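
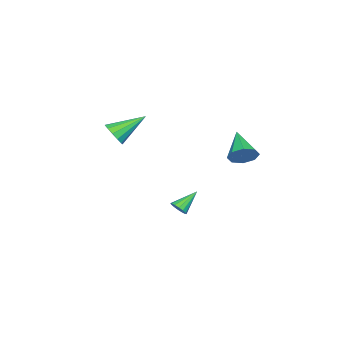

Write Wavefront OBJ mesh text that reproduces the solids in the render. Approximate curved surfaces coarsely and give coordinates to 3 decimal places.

v 2.429 -3.608 -0.096
v 2.931 -3.663 0.575
v 1.051 -2.372 1.036
v 3.074 -3.282 0.333
v 3.012 -3.004 -0.045
v 2.765 -2.918 -0.44
v 2.411 -3.051 -0.725
v 2.064 -3.36 -0.811
v 1.832 -3.748 -0.67
v 1.79 -4.092 -0.347
v 1.951 -4.281 0.056
v 2.264 -4.257 0.41
v 2.629 -4.026 0.604
v 3.7 1.213 -3.955
v 3.917 0.924 -3.526
v 2.56 1.707 -3.045
v 4.042 1.186 -3.512
v 4.075 1.454 -3.616
v 4.008 1.658 -3.811
v 3.858 1.742 -4.045
v 3.666 1.685 -4.254
v 3.483 1.501 -4.383
v 3.358 1.24 -4.398
v 3.325 0.971 -4.294
v 3.392 0.768 -4.099
v 3.542 0.683 -3.865
v 3.734 0.741 -3.656
v 1.781 4.07 -0.049
v 2.427 3.725 0.439
v 0.459 2.95 0.909
v 2.161 4.277 0.718
v 1.672 4.708 0.548
v 1.247 4.766 0.028
v 1.135 4.416 -0.536
v 1.401 3.864 -0.815
v 1.89 3.433 -0.645
v 2.315 3.375 -0.126
f 2 1 4
f 2 4 3
f 4 1 5
f 4 5 3
f 5 1 6
f 5 6 3
f 6 1 7
f 6 7 3
f 7 1 8
f 7 8 3
f 8 1 9
f 8 9 3
f 9 1 10
f 9 10 3
f 10 1 11
f 10 11 3
f 11 1 12
f 11 12 3
f 12 1 13
f 12 13 3
f 13 1 2
f 13 2 3
f 15 14 17
f 15 17 16
f 17 14 18
f 17 18 16
f 18 14 19
f 18 19 16
f 19 14 20
f 19 20 16
f 20 14 21
f 20 21 16
f 21 14 22
f 21 22 16
f 22 14 23
f 22 23 16
f 23 14 24
f 23 24 16
f 24 14 25
f 24 25 16
f 25 14 26
f 25 26 16
f 26 14 27
f 26 27 16
f 27 14 15
f 27 15 16
f 29 28 31
f 29 31 30
f 31 28 32
f 31 32 30
f 32 28 33
f 32 33 30
f 33 28 34
f 33 34 30
f 34 28 35
f 34 35 30
f 35 28 36
f 35 36 30
f 36 28 37
f 36 37 30
f 37 28 29
f 37 29 30



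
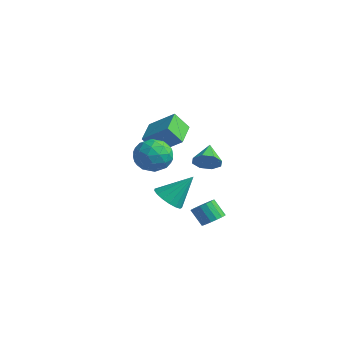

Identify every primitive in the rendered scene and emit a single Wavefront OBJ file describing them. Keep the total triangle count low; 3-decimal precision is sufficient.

v -2.664 0.157 1.481
v -1.423 0.852 2.466
v -2.234 0.79 0.492
v -0.993 1.485 1.477
v -1.647 -1.125 1.103
v -0.406 -0.43 2.088
v -1.217 -0.492 0.114
v 0.024 0.203 1.099
v 2.102 -3.637 2.877
v 2.982 -3.055 2.756
v 2.778 -4.865 1.884
v 3.658 -4.283 1.763
v 3.431 -4.713 2.707
v 3.013 -3.954 3.321
v 2.747 -3.966 1.319
v 2.329 -3.207 1.933
v 3.381 -3.259 1.793
v 3.803 -3.72 2.651
v 1.957 -4.2 1.989
v 2.379 -4.661 2.847
v 2.483 -3.238 2.904
v 3.277 -4.682 1.736
v 3.144 -4.935 2.291
v 3.661 -4.593 2.22
v 2.501 -3.766 3.236
v 3.018 -3.424 3.165
v 3.282 -4.399 3.136
v 2.742 -4.496 1.475
v 3.259 -4.154 1.404
v 2.099 -3.327 2.42
v 2.616 -2.985 2.349
v 2.478 -3.521 1.504
v 3.234 -3.016 2.267
v 3.632 -3.738 1.683
v 3.096 -3.552 1.422
v 2.851 -3.105 1.783
v 3.483 -3.287 2.771
v 3.88 -4.009 2.187
v 3.746 -4.261 2.742
v 3.501 -3.815 3.103
v 3.717 -3.407 2.205
v 1.88 -3.911 2.453
v 2.277 -4.633 1.869
v 2.259 -4.105 1.537
v 2.014 -3.659 1.898
v 2.128 -4.182 2.957
v 2.526 -4.904 2.373
v 2.909 -4.815 2.857
v 2.664 -4.368 3.218
v 2.043 -4.513 2.435
v -0.945 2.644 -1.394
v -0.569 3.293 -1.75
v -1.775 3.536 -0.646
v -1.076 3.096 -2.078
v -1.506 2.634 -2.005
v -1.608 2.179 -1.575
v -1.321 1.995 -1.038
v -0.814 2.192 -0.71
v -0.384 2.653 -0.783
v -0.282 3.109 -1.214
v 1.326 -1.801 -1.88
v 1.869 -1.348 -2.469
v 1.954 -0.679 -0.44
v 1.49 -1.123 -2.48
v 1.074 -1.053 -2.353
v 0.716 -1.155 -2.118
v 0.498 -1.404 -1.828
v 0.469 -1.745 -1.55
v 0.637 -2.098 -1.348
v 0.963 -2.383 -1.268
v 1.372 -2.535 -1.328
v 1.77 -2.519 -1.514
v 2.067 -2.338 -1.784
v 2.194 -2.034 -2.076
v 2.123 -1.677 -2.324
v 2.905 -0.129 -3.342
v 3.446 -0.373 -2.99
v 2.776 -0.556 -2.086
v 2.235 -0.311 -2.438
v 3.448 -0.05 -2.923
v 2.778 -0.233 -2.02
v 3.326 0.255 -2.952
v 2.655 0.073 -2.049
v 3.107 0.473 -3.071
v 2.437 0.29 -2.167
v 2.842 0.552 -3.251
v 2.172 0.37 -2.347
v 2.592 0.476 -3.452
v 1.921 0.293 -2.549
v 2.413 0.261 -3.628
v 1.743 0.078 -2.725
v 2.347 -0.043 -3.739
v 1.677 -0.226 -2.835
v 2.409 -0.367 -3.758
v 1.739 -0.55 -2.854
v 2.585 -0.636 -3.682
v 1.914 -0.819 -2.779
v 2.834 -0.789 -3.528
v 2.163 -0.972 -2.625
v 3.099 -0.791 -3.332
v 2.429 -0.973 -2.428
v 3.32 -0.641 -3.138
v 2.65 -0.823 -2.234
f 2 4 1
f 5 2 1
f 1 4 3
f 3 5 1
f 2 8 4
f 6 2 5
f 6 8 2
f 4 8 3
f 7 5 3
f 3 8 7
f 7 6 5
f 8 6 7
f 9 46 25
f 46 20 49
f 25 49 14
f 46 49 25
f 9 25 21
f 25 14 26
f 21 26 10
f 25 26 21
f 9 21 30
f 21 10 31
f 30 31 16
f 21 31 30
f 9 30 42
f 30 16 45
f 42 45 19
f 30 45 42
f 9 42 46
f 42 19 50
f 46 50 20
f 42 50 46
f 10 26 37
f 26 14 40
f 37 40 18
f 26 40 37
f 14 49 27
f 49 20 48
f 27 48 13
f 49 48 27
f 20 50 47
f 50 19 43
f 47 43 11
f 50 43 47
f 19 45 44
f 45 16 32
f 44 32 15
f 45 32 44
f 16 31 36
f 31 10 33
f 36 33 17
f 31 33 36
f 12 38 24
f 38 18 39
f 24 39 13
f 38 39 24
f 12 24 22
f 24 13 23
f 22 23 11
f 24 23 22
f 12 22 29
f 22 11 28
f 29 28 15
f 22 28 29
f 12 29 34
f 29 15 35
f 34 35 17
f 29 35 34
f 12 34 38
f 34 17 41
f 38 41 18
f 34 41 38
f 13 39 27
f 39 18 40
f 27 40 14
f 39 40 27
f 11 23 47
f 23 13 48
f 47 48 20
f 23 48 47
f 15 28 44
f 28 11 43
f 44 43 19
f 28 43 44
f 17 35 36
f 35 15 32
f 36 32 16
f 35 32 36
f 18 41 37
f 41 17 33
f 37 33 10
f 41 33 37
f 52 51 54
f 52 54 53
f 54 51 55
f 54 55 53
f 55 51 56
f 55 56 53
f 56 51 57
f 56 57 53
f 57 51 58
f 57 58 53
f 58 51 59
f 58 59 53
f 59 51 60
f 59 60 53
f 60 51 52
f 60 52 53
f 62 61 64
f 62 64 63
f 64 61 65
f 64 65 63
f 65 61 66
f 65 66 63
f 66 61 67
f 66 67 63
f 67 61 68
f 67 68 63
f 68 61 69
f 68 69 63
f 69 61 70
f 69 70 63
f 70 61 71
f 70 71 63
f 71 61 72
f 71 72 63
f 72 61 73
f 72 73 63
f 73 61 74
f 73 74 63
f 74 61 75
f 74 75 63
f 75 61 62
f 75 62 63
f 77 76 80
f 77 80 78
f 78 80 81
f 78 81 79
f 80 76 82
f 80 82 81
f 81 82 83
f 81 83 79
f 82 76 84
f 82 84 83
f 83 84 85
f 83 85 79
f 84 76 86
f 84 86 85
f 85 86 87
f 85 87 79
f 86 76 88
f 86 88 87
f 87 88 89
f 87 89 79
f 88 76 90
f 88 90 89
f 89 90 91
f 89 91 79
f 90 76 92
f 90 92 91
f 91 92 93
f 91 93 79
f 92 76 94
f 92 94 93
f 93 94 95
f 93 95 79
f 94 76 96
f 94 96 95
f 95 96 97
f 95 97 79
f 96 76 98
f 96 98 97
f 97 98 99
f 97 99 79
f 98 76 100
f 98 100 99
f 99 100 101
f 99 101 79
f 100 76 102
f 100 102 101
f 101 102 103
f 101 103 79
f 102 76 77
f 102 77 103
f 103 77 78
f 103 78 79



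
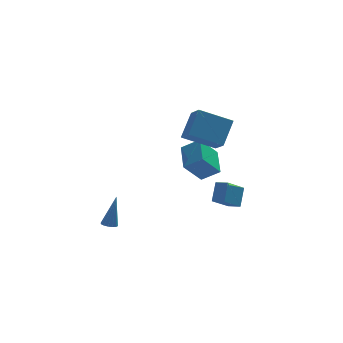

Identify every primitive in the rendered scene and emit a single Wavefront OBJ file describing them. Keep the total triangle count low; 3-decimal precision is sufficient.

v -3.982 -1.473 -5.039
v -3.624 -1.14 -5.185
v -3.478 -1.107 -2.961
v -3.844 -0.996 -5.157
v -4.101 -0.98 -5.097
v -4.326 -1.096 -5.022
v -4.458 -1.314 -4.952
v -4.464 -1.573 -4.905
v -4.34 -1.806 -4.894
v -4.12 -1.95 -4.922
v -3.863 -1.965 -4.982
v -3.638 -1.849 -5.056
v -3.505 -1.632 -5.127
v -3.5 -1.372 -5.174
v 1.406 -1.812 -1.657
v 0.267 -2.218 -0.31
v 1.614 -0.021 -0.942
v 0.475 -0.427 0.405
v 2.445 -2.233 -0.905
v 1.306 -2.639 0.442
v 2.653 -0.442 -0.19
v 1.514 -0.848 1.157
v 2.064 -1.724 -3.566
v 2.456 -0.929 -2.443
v 3.224 -0.926 -4.536
v 3.616 -0.131 -3.414
v 2.664 -2.329 -3.346
v 3.056 -1.534 -2.224
v 3.824 -1.531 -4.317
v 4.216 -0.736 -3.194
v 0.25 -3.751 3.088
v 1.06 -2.668 4.479
v 0.039 -2.633 2.342
v 0.849 -1.551 3.733
v 2.211 -4.009 2.147
v 3.021 -2.927 3.538
v 2 -2.892 1.401
v 2.81 -1.809 2.792
f 2 1 4
f 2 4 3
f 4 1 5
f 4 5 3
f 5 1 6
f 5 6 3
f 6 1 7
f 6 7 3
f 7 1 8
f 7 8 3
f 8 1 9
f 8 9 3
f 9 1 10
f 9 10 3
f 10 1 11
f 10 11 3
f 11 1 12
f 11 12 3
f 12 1 13
f 12 13 3
f 13 1 14
f 13 14 3
f 14 1 2
f 14 2 3
f 16 18 15
f 19 16 15
f 15 18 17
f 17 19 15
f 16 22 18
f 20 16 19
f 20 22 16
f 18 22 17
f 21 19 17
f 17 22 21
f 21 20 19
f 22 20 21
f 24 26 23
f 27 24 23
f 23 26 25
f 25 27 23
f 24 30 26
f 28 24 27
f 28 30 24
f 26 30 25
f 29 27 25
f 25 30 29
f 29 28 27
f 30 28 29
f 32 34 31
f 35 32 31
f 31 34 33
f 33 35 31
f 32 38 34
f 36 32 35
f 36 38 32
f 34 38 33
f 37 35 33
f 33 38 37
f 37 36 35
f 38 36 37



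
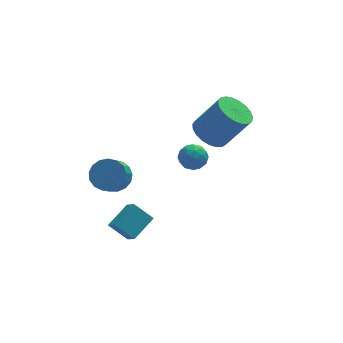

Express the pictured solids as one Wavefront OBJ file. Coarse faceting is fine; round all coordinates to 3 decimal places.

v 2.62 0.033 -0.445
v 3.442 -0.103 -1.017
v 4.622 -0.408 0.754
v 3.8 -0.273 1.325
v 3.449 0.312 -0.95
v 4.629 0.007 0.821
v 3.313 0.678 -0.796
v 4.493 0.373 0.975
v 3.057 0.933 -0.582
v 4.237 0.628 1.189
v 2.725 1.032 -0.344
v 3.906 0.727 1.427
v 2.376 0.958 -0.123
v 3.556 0.653 1.648
v 2.068 0.724 0.042
v 3.248 0.419 1.812
v 1.856 0.371 0.122
v 3.036 0.066 1.893
v 1.776 -0.041 0.104
v 2.956 -0.346 1.875
v 1.842 -0.44 -0.008
v 3.022 -0.745 1.763
v 2.042 -0.758 -0.197
v 3.223 -1.063 1.574
v 2.343 -0.938 -0.428
v 3.523 -1.244 1.343
v 2.691 -0.951 -0.662
v 3.871 -1.256 1.109
v 3.027 -0.794 -0.859
v 4.207 -1.099 0.912
v 3.293 -0.494 -0.984
v 4.473 -0.799 0.786
v -1.92 -3.921 -4.019
v -2.741 -3.373 -3.268
v -2.082 -3.093 -4.801
v -2.902 -2.545 -4.05
v -0.838 -3.135 -3.41
v -1.658 -2.587 -2.659
v -0.999 -2.307 -4.192
v -1.82 -1.759 -3.441
v -1.983 0.578 -3.277
v -1.441 0.974 -2.648
v -1.914 0.137 -1.714
v -2.457 -0.258 -2.343
v -1.814 1.207 -2.627
v -2.287 0.371 -1.694
v -2.225 1.297 -2.756
v -2.698 0.46 -1.822
v -2.582 1.222 -3.003
v -3.055 0.385 -2.07
v -2.801 0.999 -3.314
v -3.274 0.163 -2.38
v -2.833 0.68 -3.616
v -3.306 -0.156 -2.682
v -2.67 0.338 -3.84
v -3.143 -0.499 -2.906
v -2.35 0.051 -3.935
v -2.823 -0.786 -3.002
v -1.946 -0.116 -3.88
v -2.419 -0.952 -2.946
v -1.551 -0.123 -3.686
v -2.024 -0.96 -2.752
v -1.255 0.03 -3.399
v -1.728 -0.806 -2.465
v -1.125 0.309 -3.083
v -1.598 -0.527 -2.15
v -1.193 0.65 -2.812
v -1.666 -0.187 -1.879
v 1.14 -1.078 -0.622
v 1.728 -1.392 -1.002
v 1.032 -2.108 0.062
v 1.62 -2.422 -0.318
v 1.742 -1.833 0.159
v 1.808 -1.196 -0.264
v 0.952 -2.304 -0.676
v 1.018 -1.667 -1.099
v 1.612 -2.15 -1.035
v 2.1 -1.858 -0.52
v 0.66 -1.642 -0.42
v 1.148 -1.35 0.095
v 1.443 -1.144 -0.872
v 1.317 -2.356 -0.068
v 1.388 -2.009 0.212
v 1.734 -2.194 -0.011
v 1.491 -1.029 -0.439
v 1.836 -1.214 -0.662
v 1.844 -1.473 0.02
v 0.924 -2.286 -0.278
v 1.269 -2.471 -0.501
v 1.026 -1.306 -0.929
v 1.372 -1.491 -1.152
v 0.916 -2.027 -0.96
v 1.721 -1.774 -1.115
v 1.658 -2.38 -0.713
v 1.264 -2.311 -0.923
v 1.304 -1.936 -1.172
v 2.008 -1.603 -0.812
v 1.945 -2.209 -0.41
v 2.016 -1.862 -0.13
v 2.055 -1.488 -0.378
v 1.94 -2.048 -0.831
v 0.815 -1.291 -0.53
v 0.752 -1.897 -0.128
v 0.705 -2.012 -0.562
v 0.744 -1.638 -0.81
v 1.102 -1.12 -0.227
v 1.039 -1.726 0.175
v 1.456 -1.564 0.232
v 1.496 -1.189 -0.017
v 0.82 -1.452 -0.109
f 2 1 5
f 2 5 3
f 3 5 6
f 3 6 4
f 5 1 7
f 5 7 6
f 6 7 8
f 6 8 4
f 7 1 9
f 7 9 8
f 8 9 10
f 8 10 4
f 9 1 11
f 9 11 10
f 10 11 12
f 10 12 4
f 11 1 13
f 11 13 12
f 12 13 14
f 12 14 4
f 13 1 15
f 13 15 14
f 14 15 16
f 14 16 4
f 15 1 17
f 15 17 16
f 16 17 18
f 16 18 4
f 17 1 19
f 17 19 18
f 18 19 20
f 18 20 4
f 19 1 21
f 19 21 20
f 20 21 22
f 20 22 4
f 21 1 23
f 21 23 22
f 22 23 24
f 22 24 4
f 23 1 25
f 23 25 24
f 24 25 26
f 24 26 4
f 25 1 27
f 25 27 26
f 26 27 28
f 26 28 4
f 27 1 29
f 27 29 28
f 28 29 30
f 28 30 4
f 29 1 31
f 29 31 30
f 30 31 32
f 30 32 4
f 31 1 2
f 31 2 32
f 32 2 3
f 32 3 4
f 34 36 33
f 37 34 33
f 33 36 35
f 35 37 33
f 34 40 36
f 38 34 37
f 38 40 34
f 36 40 35
f 39 37 35
f 35 40 39
f 39 38 37
f 40 38 39
f 42 41 45
f 42 45 43
f 43 45 46
f 43 46 44
f 45 41 47
f 45 47 46
f 46 47 48
f 46 48 44
f 47 41 49
f 47 49 48
f 48 49 50
f 48 50 44
f 49 41 51
f 49 51 50
f 50 51 52
f 50 52 44
f 51 41 53
f 51 53 52
f 52 53 54
f 52 54 44
f 53 41 55
f 53 55 54
f 54 55 56
f 54 56 44
f 55 41 57
f 55 57 56
f 56 57 58
f 56 58 44
f 57 41 59
f 57 59 58
f 58 59 60
f 58 60 44
f 59 41 61
f 59 61 60
f 60 61 62
f 60 62 44
f 61 41 63
f 61 63 62
f 62 63 64
f 62 64 44
f 63 41 65
f 63 65 64
f 64 65 66
f 64 66 44
f 65 41 67
f 65 67 66
f 66 67 68
f 66 68 44
f 67 41 42
f 67 42 68
f 68 42 43
f 68 43 44
f 69 106 85
f 106 80 109
f 85 109 74
f 106 109 85
f 69 85 81
f 85 74 86
f 81 86 70
f 85 86 81
f 69 81 90
f 81 70 91
f 90 91 76
f 81 91 90
f 69 90 102
f 90 76 105
f 102 105 79
f 90 105 102
f 69 102 106
f 102 79 110
f 106 110 80
f 102 110 106
f 70 86 97
f 86 74 100
f 97 100 78
f 86 100 97
f 74 109 87
f 109 80 108
f 87 108 73
f 109 108 87
f 80 110 107
f 110 79 103
f 107 103 71
f 110 103 107
f 79 105 104
f 105 76 92
f 104 92 75
f 105 92 104
f 76 91 96
f 91 70 93
f 96 93 77
f 91 93 96
f 72 98 84
f 98 78 99
f 84 99 73
f 98 99 84
f 72 84 82
f 84 73 83
f 82 83 71
f 84 83 82
f 72 82 89
f 82 71 88
f 89 88 75
f 82 88 89
f 72 89 94
f 89 75 95
f 94 95 77
f 89 95 94
f 72 94 98
f 94 77 101
f 98 101 78
f 94 101 98
f 73 99 87
f 99 78 100
f 87 100 74
f 99 100 87
f 71 83 107
f 83 73 108
f 107 108 80
f 83 108 107
f 75 88 104
f 88 71 103
f 104 103 79
f 88 103 104
f 77 95 96
f 95 75 92
f 96 92 76
f 95 92 96
f 78 101 97
f 101 77 93
f 97 93 70
f 101 93 97



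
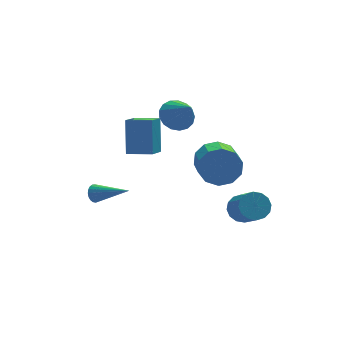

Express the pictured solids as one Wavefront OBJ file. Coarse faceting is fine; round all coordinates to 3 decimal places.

v 3.609 -2.61 -3.651
v 3.93 -3.058 -4.203
v 4.053 -4.378 -3.061
v 3.731 -3.93 -2.509
v 4.241 -2.873 -4.024
v 4.364 -4.193 -2.881
v 4.383 -2.619 -3.744
v 4.506 -3.939 -2.602
v 4.317 -2.361 -3.44
v 4.44 -3.681 -2.298
v 4.061 -2.171 -3.192
v 4.184 -3.491 -2.05
v 3.684 -2.098 -3.068
v 3.807 -3.418 -1.925
v 3.287 -2.162 -3.099
v 3.41 -3.482 -1.957
v 2.976 -2.347 -3.279
v 3.099 -3.667 -2.136
v 2.834 -2.601 -3.558
v 2.957 -3.921 -2.416
v 2.9 -2.859 -3.862
v 3.023 -4.179 -2.72
v 3.156 -3.049 -4.11
v 3.279 -4.369 -2.968
v 3.533 -3.122 -4.235
v 3.656 -4.442 -3.092
v -0.976 0.857 -1.375
v -0.745 1.788 0.3
v -0.301 1.868 -2.03
v -0.07 2.798 -0.355
v 0.13 0.242 -1.185
v 0.361 1.172 0.49
v 0.805 1.252 -1.84
v 1.036 2.183 -0.165
v -2.505 0.846 -3.85
v -2.244 0.829 -4.299
v -1.175 -0.386 -3.03
v -2.15 0.997 -4.199
v -2.118 1.138 -4.039
v -2.153 1.229 -3.846
v -2.249 1.254 -3.654
v -2.389 1.208 -3.495
v -2.549 1.1 -3.398
v -2.701 0.948 -3.379
v -2.82 0.778 -3.442
v -2.884 0.62 -3.575
v -2.883 0.501 -3.756
v -2.816 0.442 -3.953
v -2.695 0.453 -4.132
v -2.542 0.532 -4.263
v -2.382 0.665 -4.322
v 1.699 1.668 0.254
v 2.394 1.348 -0.239
v 2.061 0.552 1.486
v 2.572 1.667 -0.002
v 2.551 1.987 0.293
v 2.334 2.233 0.58
v 1.972 2.349 0.792
v 1.547 2.31 0.881
v 1.158 2.123 0.826
v 0.892 1.832 0.641
v 0.811 1.504 0.367
v 0.934 1.212 0.067
v 1.232 1.026 -0.19
v 1.637 0.986 -0.345
v 2.057 1.102 -0.363
v 3.715 1.907 -3.462
v 4.497 2.072 -2.722
v 4.188 0.379 -2.017
v 3.405 0.213 -2.758
v 3.915 2.287 -2.461
v 3.605 0.594 -1.756
v 3.256 2.357 -2.582
v 2.946 0.664 -1.877
v 2.772 2.255 -3.04
v 2.463 0.562 -2.335
v 2.649 2.02 -3.659
v 2.339 0.327 -2.954
v 2.932 1.741 -4.203
v 2.623 0.048 -3.498
v 3.515 1.526 -4.464
v 3.205 -0.167 -3.759
v 4.174 1.456 -4.343
v 3.864 -0.237 -3.638
v 4.657 1.558 -3.885
v 4.348 -0.135 -3.18
v 4.781 1.793 -3.266
v 4.471 0.1 -2.561
f 2 1 5
f 2 5 3
f 3 5 6
f 3 6 4
f 5 1 7
f 5 7 6
f 6 7 8
f 6 8 4
f 7 1 9
f 7 9 8
f 8 9 10
f 8 10 4
f 9 1 11
f 9 11 10
f 10 11 12
f 10 12 4
f 11 1 13
f 11 13 12
f 12 13 14
f 12 14 4
f 13 1 15
f 13 15 14
f 14 15 16
f 14 16 4
f 15 1 17
f 15 17 16
f 16 17 18
f 16 18 4
f 17 1 19
f 17 19 18
f 18 19 20
f 18 20 4
f 19 1 21
f 19 21 20
f 20 21 22
f 20 22 4
f 21 1 23
f 21 23 22
f 22 23 24
f 22 24 4
f 23 1 25
f 23 25 24
f 24 25 26
f 24 26 4
f 25 1 2
f 25 2 26
f 26 2 3
f 26 3 4
f 28 30 27
f 31 28 27
f 27 30 29
f 29 31 27
f 28 34 30
f 32 28 31
f 32 34 28
f 30 34 29
f 33 31 29
f 29 34 33
f 33 32 31
f 34 32 33
f 36 35 38
f 36 38 37
f 38 35 39
f 38 39 37
f 39 35 40
f 39 40 37
f 40 35 41
f 40 41 37
f 41 35 42
f 41 42 37
f 42 35 43
f 42 43 37
f 43 35 44
f 43 44 37
f 44 35 45
f 44 45 37
f 45 35 46
f 45 46 37
f 46 35 47
f 46 47 37
f 47 35 48
f 47 48 37
f 48 35 49
f 48 49 37
f 49 35 50
f 49 50 37
f 50 35 51
f 50 51 37
f 51 35 36
f 51 36 37
f 53 52 55
f 53 55 54
f 55 52 56
f 55 56 54
f 56 52 57
f 56 57 54
f 57 52 58
f 57 58 54
f 58 52 59
f 58 59 54
f 59 52 60
f 59 60 54
f 60 52 61
f 60 61 54
f 61 52 62
f 61 62 54
f 62 52 63
f 62 63 54
f 63 52 64
f 63 64 54
f 64 52 65
f 64 65 54
f 65 52 66
f 65 66 54
f 66 52 53
f 66 53 54
f 68 67 71
f 68 71 69
f 69 71 72
f 69 72 70
f 71 67 73
f 71 73 72
f 72 73 74
f 72 74 70
f 73 67 75
f 73 75 74
f 74 75 76
f 74 76 70
f 75 67 77
f 75 77 76
f 76 77 78
f 76 78 70
f 77 67 79
f 77 79 78
f 78 79 80
f 78 80 70
f 79 67 81
f 79 81 80
f 80 81 82
f 80 82 70
f 81 67 83
f 81 83 82
f 82 83 84
f 82 84 70
f 83 67 85
f 83 85 84
f 84 85 86
f 84 86 70
f 85 67 87
f 85 87 86
f 86 87 88
f 86 88 70
f 87 67 68
f 87 68 88
f 88 68 69
f 88 69 70



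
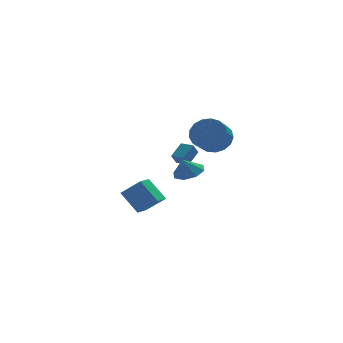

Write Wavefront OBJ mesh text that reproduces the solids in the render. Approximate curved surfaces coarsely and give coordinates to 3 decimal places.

v -1.802 -0.294 -0.295
v -1.285 0.441 -0.019
v -2.198 -0.386 0.695
v -1.934 0.636 -0.26
v -2.505 0.287 -0.522
v -2.665 -0.403 -0.651
v -2.319 -1.029 -0.571
v -1.67 -1.224 -0.329
v -1.098 -0.874 -0.067
v -0.939 -0.184 0.061
v -0.778 3.011 -1.177
v -1.161 2.758 -0.51
v -1.296 3.696 -1.214
v -1.679 3.443 -0.547
v -0.001 3.637 -0.493
v -0.384 3.384 0.174
v -0.519 4.322 -0.53
v -0.902 4.069 0.137
v -0.991 -2.303 2.941
v -0.655 -1.812 3.818
v -1.292 -2.585 4.496
v -1.629 -3.077 3.619
v -1.082 -1.566 3.697
v -1.719 -2.339 4.375
v -1.488 -1.489 3.403
v -2.126 -2.262 4.081
v -1.781 -1.599 3.003
v -2.418 -2.372 3.681
v -1.892 -1.87 2.589
v -2.53 -2.643 3.267
v -1.797 -2.24 2.255
v -2.435 -3.014 2.934
v -1.518 -2.625 2.079
v -2.155 -3.399 2.757
v -1.118 -2.936 2.1
v -1.755 -3.71 2.778
v -0.689 -3.103 2.314
v -1.326 -3.876 2.992
v -0.329 -3.086 2.671
v -0.966 -3.859 3.349
v -0.121 -2.89 3.09
v -0.758 -3.663 3.768
v -0.112 -2.559 3.475
v -0.75 -3.332 4.153
v -0.305 -2.17 3.738
v -0.942 -2.943 4.416
v -3.919 2.64 -4.434
v -4.65 3.606 -3.184
v -3.113 3.694 -4.776
v -3.844 4.659 -3.527
v -2.876 2.161 -3.453
v -3.607 3.126 -2.204
v -2.07 3.214 -3.796
v -2.801 4.18 -2.546
f 2 1 4
f 2 4 3
f 4 1 5
f 4 5 3
f 5 1 6
f 5 6 3
f 6 1 7
f 6 7 3
f 7 1 8
f 7 8 3
f 8 1 9
f 8 9 3
f 9 1 10
f 9 10 3
f 10 1 2
f 10 2 3
f 12 14 11
f 15 12 11
f 11 14 13
f 13 15 11
f 12 18 14
f 16 12 15
f 16 18 12
f 14 18 13
f 17 15 13
f 13 18 17
f 17 16 15
f 18 16 17
f 20 19 23
f 20 23 21
f 21 23 24
f 21 24 22
f 23 19 25
f 23 25 24
f 24 25 26
f 24 26 22
f 25 19 27
f 25 27 26
f 26 27 28
f 26 28 22
f 27 19 29
f 27 29 28
f 28 29 30
f 28 30 22
f 29 19 31
f 29 31 30
f 30 31 32
f 30 32 22
f 31 19 33
f 31 33 32
f 32 33 34
f 32 34 22
f 33 19 35
f 33 35 34
f 34 35 36
f 34 36 22
f 35 19 37
f 35 37 36
f 36 37 38
f 36 38 22
f 37 19 39
f 37 39 38
f 38 39 40
f 38 40 22
f 39 19 41
f 39 41 40
f 40 41 42
f 40 42 22
f 41 19 43
f 41 43 42
f 42 43 44
f 42 44 22
f 43 19 45
f 43 45 44
f 44 45 46
f 44 46 22
f 45 19 20
f 45 20 46
f 46 20 21
f 46 21 22
f 48 50 47
f 51 48 47
f 47 50 49
f 49 51 47
f 48 54 50
f 52 48 51
f 52 54 48
f 50 54 49
f 53 51 49
f 49 54 53
f 53 52 51
f 54 52 53



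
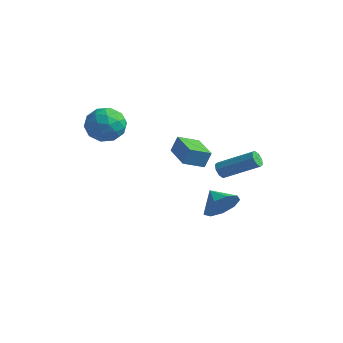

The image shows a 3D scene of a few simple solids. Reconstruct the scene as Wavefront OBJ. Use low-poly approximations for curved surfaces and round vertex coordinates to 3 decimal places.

v 0.887 -3.202 1.752
v 1.06 -2.91 2.586
v 1.463 -2.328 1.327
v 1.637 -2.037 2.161
v 2.303 -4.123 1.779
v 2.477 -3.832 2.613
v 2.88 -3.25 1.354
v 3.053 -2.958 2.188
v 0.838 0.872 -3.93
v 1.407 1.362 -3.225
v -0.178 1.248 -3.37
v 1.269 1.793 -3.765
v 0.929 1.793 -4.382
v 0.547 1.362 -4.788
v 0.301 0.702 -4.792
v 0.307 0.122 -4.393
v 0.561 -0.108 -3.777
v 0.945 0.122 -3.233
v 1.279 0.702 -3.015
v -2.665 -2.377 1.737
v -2.09 -3.295 1.741
v -3.93 -3.165 2.659
v -3.355 -4.083 2.663
v -3.012 -3.226 3.23
v -2.23 -2.739 2.66
v -3.79 -3.721 1.74
v -3.008 -3.234 1.17
v -2.785 -4.125 1.743
v -2.304 -3.82 2.664
v -3.716 -2.64 1.736
v -3.235 -2.335 2.657
v -2.267 -2.767 1.658
v -3.753 -3.693 2.742
v -3.552 -3.19 3.075
v -3.214 -3.729 3.078
v -2.349 -2.44 2.198
v -2.011 -2.98 2.201
v -2.553 -2.939 3.076
v -4.009 -3.48 2.199
v -3.671 -4.02 2.202
v -2.806 -2.731 1.322
v -2.468 -3.27 1.325
v -3.467 -3.521 1.324
v -2.337 -3.794 1.662
v -3.081 -4.258 2.204
v -3.336 -4.045 1.661
v -2.877 -3.758 1.326
v -2.055 -3.615 2.203
v -2.798 -4.078 2.745
v -2.596 -3.574 3.078
v -2.137 -3.288 2.743
v -2.463 -4.103 2.204
v -3.222 -2.382 1.655
v -3.965 -2.845 2.197
v -3.883 -3.172 1.657
v -3.424 -2.886 1.322
v -2.939 -2.202 2.196
v -3.683 -2.666 2.738
v -3.143 -2.702 3.074
v -2.684 -2.415 2.739
v -3.557 -2.357 2.196
v 0.678 0.941 -1.505
v 0.866 1.114 -1.935
v 2.509 1.893 -0.905
v 2.322 1.719 -0.475
v 0.637 1.368 -1.762
v 2.28 2.146 -0.732
v 0.433 1.371 -1.438
v 2.076 2.15 -0.408
v 0.372 1.122 -1.154
v 2.016 1.901 -0.124
v 0.491 0.767 -1.075
v 2.134 1.546 -0.045
v 0.72 0.514 -1.248
v 2.363 1.292 -0.218
v 0.924 0.51 -1.572
v 2.567 1.289 -0.542
v 0.984 0.759 -1.856
v 2.628 1.538 -0.826
f 2 4 1
f 5 2 1
f 1 4 3
f 3 5 1
f 2 8 4
f 6 2 5
f 6 8 2
f 4 8 3
f 7 5 3
f 3 8 7
f 7 6 5
f 8 6 7
f 10 9 12
f 10 12 11
f 12 9 13
f 12 13 11
f 13 9 14
f 13 14 11
f 14 9 15
f 14 15 11
f 15 9 16
f 15 16 11
f 16 9 17
f 16 17 11
f 17 9 18
f 17 18 11
f 18 9 19
f 18 19 11
f 19 9 10
f 19 10 11
f 20 57 36
f 57 31 60
f 36 60 25
f 57 60 36
f 20 36 32
f 36 25 37
f 32 37 21
f 36 37 32
f 20 32 41
f 32 21 42
f 41 42 27
f 32 42 41
f 20 41 53
f 41 27 56
f 53 56 30
f 41 56 53
f 20 53 57
f 53 30 61
f 57 61 31
f 53 61 57
f 21 37 48
f 37 25 51
f 48 51 29
f 37 51 48
f 25 60 38
f 60 31 59
f 38 59 24
f 60 59 38
f 31 61 58
f 61 30 54
f 58 54 22
f 61 54 58
f 30 56 55
f 56 27 43
f 55 43 26
f 56 43 55
f 27 42 47
f 42 21 44
f 47 44 28
f 42 44 47
f 23 49 35
f 49 29 50
f 35 50 24
f 49 50 35
f 23 35 33
f 35 24 34
f 33 34 22
f 35 34 33
f 23 33 40
f 33 22 39
f 40 39 26
f 33 39 40
f 23 40 45
f 40 26 46
f 45 46 28
f 40 46 45
f 23 45 49
f 45 28 52
f 49 52 29
f 45 52 49
f 24 50 38
f 50 29 51
f 38 51 25
f 50 51 38
f 22 34 58
f 34 24 59
f 58 59 31
f 34 59 58
f 26 39 55
f 39 22 54
f 55 54 30
f 39 54 55
f 28 46 47
f 46 26 43
f 47 43 27
f 46 43 47
f 29 52 48
f 52 28 44
f 48 44 21
f 52 44 48
f 63 62 66
f 63 66 64
f 64 66 67
f 64 67 65
f 66 62 68
f 66 68 67
f 67 68 69
f 67 69 65
f 68 62 70
f 68 70 69
f 69 70 71
f 69 71 65
f 70 62 72
f 70 72 71
f 71 72 73
f 71 73 65
f 72 62 74
f 72 74 73
f 73 74 75
f 73 75 65
f 74 62 76
f 74 76 75
f 75 76 77
f 75 77 65
f 76 62 78
f 76 78 77
f 77 78 79
f 77 79 65
f 78 62 63
f 78 63 79
f 79 63 64
f 79 64 65



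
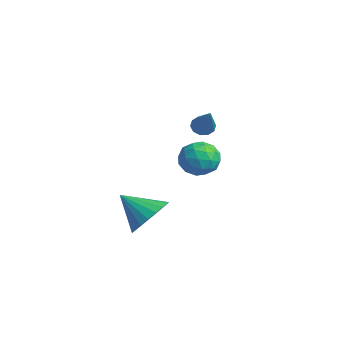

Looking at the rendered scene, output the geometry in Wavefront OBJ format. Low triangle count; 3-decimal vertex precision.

v 1.707 -2.378 -3.944
v 2.308 -2.113 -3.151
v 0.793 -3.262 -2.956
v 2.013 -1.803 -3.147
v 1.665 -1.592 -3.28
v 1.324 -1.517 -3.529
v 1.049 -1.591 -3.849
v 0.888 -1.802 -4.186
v 0.869 -2.112 -4.481
v 0.995 -2.468 -4.683
v 1.243 -2.808 -4.757
v 1.572 -3.075 -4.691
v 1.924 -3.22 -4.496
v 2.239 -3.221 -4.205
v 2.462 -3.075 -3.869
v 2.554 -2.809 -3.546
v 2.499 -2.469 -3.292
v -3.718 2.203 -1.931
v -3.356 2.269 -2.326
v -2.122 1.817 -0.529
v -3.409 2.566 -2.184
v -3.58 2.725 -1.945
v -3.804 2.685 -1.701
v -3.995 2.46 -1.545
v -4.081 2.138 -1.536
v -4.028 1.841 -1.678
v -3.857 1.682 -1.917
v -3.633 1.722 -2.161
v -3.442 1.947 -2.317
v -3.246 2.214 -3.221
v -2.583 2.214 -3.896
v -2.677 0.906 -2.664
v -2.014 0.906 -3.339
v -1.988 1.554 -2.65
v -2.339 2.362 -2.994
v -2.921 0.758 -3.566
v -3.272 1.566 -3.91
v -2.382 1.315 -4.11
v -1.805 1.807 -3.543
v -3.455 1.313 -3.017
v -2.878 1.805 -2.45
v -2.964 2.329 -3.607
v -2.296 0.791 -2.953
v -2.28 1.172 -2.547
v -1.89 1.172 -2.944
v -2.821 2.416 -3.077
v -2.431 2.416 -3.474
v -2.081 2.028 -2.741
v -2.829 0.704 -3.086
v -2.439 0.704 -3.483
v -3.37 1.948 -3.616
v -2.98 1.948 -4.013
v -3.179 1.092 -3.819
v -2.457 1.8 -4.13
v -2.122 1.032 -3.803
v -2.655 0.944 -3.936
v -2.862 1.419 -4.138
v -2.118 2.09 -3.797
v -1.783 1.321 -3.47
v -1.768 1.701 -3.064
v -1.974 2.176 -3.267
v -2 1.561 -3.922
v -3.477 1.799 -3.09
v -3.142 1.03 -2.763
v -3.286 0.944 -3.293
v -3.492 1.419 -3.496
v -3.138 2.088 -2.757
v -2.803 1.32 -2.43
v -2.398 1.701 -2.422
v -2.605 2.176 -2.624
v -3.26 1.559 -2.638
f 2 1 4
f 2 4 3
f 4 1 5
f 4 5 3
f 5 1 6
f 5 6 3
f 6 1 7
f 6 7 3
f 7 1 8
f 7 8 3
f 8 1 9
f 8 9 3
f 9 1 10
f 9 10 3
f 10 1 11
f 10 11 3
f 11 1 12
f 11 12 3
f 12 1 13
f 12 13 3
f 13 1 14
f 13 14 3
f 14 1 15
f 14 15 3
f 15 1 16
f 15 16 3
f 16 1 17
f 16 17 3
f 17 1 2
f 17 2 3
f 19 18 21
f 19 21 20
f 21 18 22
f 21 22 20
f 22 18 23
f 22 23 20
f 23 18 24
f 23 24 20
f 24 18 25
f 24 25 20
f 25 18 26
f 25 26 20
f 26 18 27
f 26 27 20
f 27 18 28
f 27 28 20
f 28 18 29
f 28 29 20
f 29 18 19
f 29 19 20
f 30 67 46
f 67 41 70
f 46 70 35
f 67 70 46
f 30 46 42
f 46 35 47
f 42 47 31
f 46 47 42
f 30 42 51
f 42 31 52
f 51 52 37
f 42 52 51
f 30 51 63
f 51 37 66
f 63 66 40
f 51 66 63
f 30 63 67
f 63 40 71
f 67 71 41
f 63 71 67
f 31 47 58
f 47 35 61
f 58 61 39
f 47 61 58
f 35 70 48
f 70 41 69
f 48 69 34
f 70 69 48
f 41 71 68
f 71 40 64
f 68 64 32
f 71 64 68
f 40 66 65
f 66 37 53
f 65 53 36
f 66 53 65
f 37 52 57
f 52 31 54
f 57 54 38
f 52 54 57
f 33 59 45
f 59 39 60
f 45 60 34
f 59 60 45
f 33 45 43
f 45 34 44
f 43 44 32
f 45 44 43
f 33 43 50
f 43 32 49
f 50 49 36
f 43 49 50
f 33 50 55
f 50 36 56
f 55 56 38
f 50 56 55
f 33 55 59
f 55 38 62
f 59 62 39
f 55 62 59
f 34 60 48
f 60 39 61
f 48 61 35
f 60 61 48
f 32 44 68
f 44 34 69
f 68 69 41
f 44 69 68
f 36 49 65
f 49 32 64
f 65 64 40
f 49 64 65
f 38 56 57
f 56 36 53
f 57 53 37
f 56 53 57
f 39 62 58
f 62 38 54
f 58 54 31
f 62 54 58



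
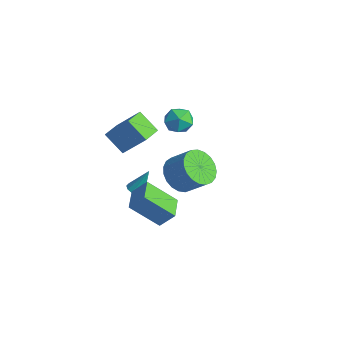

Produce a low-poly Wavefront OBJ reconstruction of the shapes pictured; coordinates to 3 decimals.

v -3.824 2.673 0.857
v -2.988 2.73 1.273
v -3.272 1.65 -0.113
v -2.436 1.707 0.303
v -3.157 1.318 0.754
v -3.498 1.95 1.354
v -2.762 2.43 -0.194
v -3.103 3.062 0.406
v -2.331 2.58 0.623
v -2.575 1.892 1.209
v -3.685 2.488 -0.049
v -3.929 1.8 0.537
v -2.566 -0.839 -3.471
v -2.272 -0.455 -3.711
v -2.274 -0.161 -2.029
v -2.588 -0.35 -3.697
v -2.896 -0.431 -3.597
v -3.077 -0.668 -3.448
v -3.063 -0.971 -3.308
v -2.859 -1.224 -3.231
v -2.543 -1.329 -3.245
v -2.235 -1.248 -3.345
v -2.054 -1.01 -3.494
v -2.068 -0.708 -3.633
v -0.475 -0.418 -3.811
v -1.391 -1.721 -2.381
v 0.017 0.224 -2.911
v -0.9 -1.078 -1.481
v 0.68 -1.262 -3.839
v -0.237 -2.564 -2.409
v 1.171 -0.619 -2.939
v 0.255 -1.922 -1.509
v 2.899 -1.391 2.105
v 3.725 -1.964 1.684
v 4.667 -1.362 2.713
v 3.841 -0.789 3.135
v 3.743 -1.58 1.443
v 4.686 -0.978 2.472
v 3.616 -1.164 1.316
v 4.558 -0.562 2.346
v 3.364 -0.787 1.326
v 4.307 -0.185 2.356
v 3.032 -0.515 1.471
v 3.974 0.087 2.5
v 2.677 -0.394 1.725
v 3.619 0.208 2.755
v 2.36 -0.445 2.045
v 3.303 0.157 3.075
v 2.137 -0.66 2.376
v 3.079 -0.058 3.405
v 2.045 -1.002 2.659
v 2.987 -0.4 3.689
v 2.101 -1.41 2.847
v 3.043 -0.808 3.877
v 2.294 -1.816 2.907
v 3.237 -1.214 3.936
v 2.593 -2.148 2.828
v 3.535 -1.545 3.857
v 2.944 -2.349 2.624
v 3.886 -1.747 3.653
v 3.288 -2.384 2.33
v 4.23 -1.782 3.36
v 3.564 -2.248 1.998
v 4.506 -1.646 3.027
v -0.377 -2.781 2.006
v -1.377 -3.237 2.967
v -1.039 -1.713 1.824
v -2.039 -2.169 2.784
v 0.579 -1.951 3.396
v -0.421 -2.407 4.356
v -0.083 -0.883 3.213
v -1.083 -1.339 4.174
f 1 12 6
f 1 6 2
f 1 2 8
f 1 8 11
f 1 11 12
f 2 6 10
f 6 12 5
f 12 11 3
f 11 8 7
f 8 2 9
f 4 10 5
f 4 5 3
f 4 3 7
f 4 7 9
f 4 9 10
f 5 10 6
f 3 5 12
f 7 3 11
f 9 7 8
f 10 9 2
f 14 13 16
f 14 16 15
f 16 13 17
f 16 17 15
f 17 13 18
f 17 18 15
f 18 13 19
f 18 19 15
f 19 13 20
f 19 20 15
f 20 13 21
f 20 21 15
f 21 13 22
f 21 22 15
f 22 13 23
f 22 23 15
f 23 13 24
f 23 24 15
f 24 13 14
f 24 14 15
f 26 28 25
f 29 26 25
f 25 28 27
f 27 29 25
f 26 32 28
f 30 26 29
f 30 32 26
f 28 32 27
f 31 29 27
f 27 32 31
f 31 30 29
f 32 30 31
f 34 33 37
f 34 37 35
f 35 37 38
f 35 38 36
f 37 33 39
f 37 39 38
f 38 39 40
f 38 40 36
f 39 33 41
f 39 41 40
f 40 41 42
f 40 42 36
f 41 33 43
f 41 43 42
f 42 43 44
f 42 44 36
f 43 33 45
f 43 45 44
f 44 45 46
f 44 46 36
f 45 33 47
f 45 47 46
f 46 47 48
f 46 48 36
f 47 33 49
f 47 49 48
f 48 49 50
f 48 50 36
f 49 33 51
f 49 51 50
f 50 51 52
f 50 52 36
f 51 33 53
f 51 53 52
f 52 53 54
f 52 54 36
f 53 33 55
f 53 55 54
f 54 55 56
f 54 56 36
f 55 33 57
f 55 57 56
f 56 57 58
f 56 58 36
f 57 33 59
f 57 59 58
f 58 59 60
f 58 60 36
f 59 33 61
f 59 61 60
f 60 61 62
f 60 62 36
f 61 33 63
f 61 63 62
f 62 63 64
f 62 64 36
f 63 33 34
f 63 34 64
f 64 34 35
f 64 35 36
f 66 68 65
f 69 66 65
f 65 68 67
f 67 69 65
f 66 72 68
f 70 66 69
f 70 72 66
f 68 72 67
f 71 69 67
f 67 72 71
f 71 70 69
f 72 70 71



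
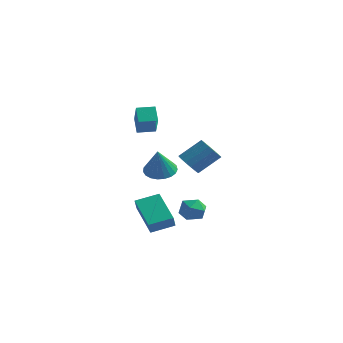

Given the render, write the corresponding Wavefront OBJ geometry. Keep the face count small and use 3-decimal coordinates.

v 2.079 0.219 -3.236
v 2.485 0.722 -2.731
v 3.215 -0.402 -3.529
v 3.621 0.101 -3.024
v 3.1 -0.454 -2.719
v 2.398 -0.07 -2.537
v 3.302 0.39 -3.723
v 2.6 0.774 -3.541
v 3.24 0.828 -3.032
v 3.115 0.307 -2.411
v 2.585 0.013 -3.849
v 2.46 -0.508 -3.228
v 2.349 -1.938 0.24
v 3.147 -2.14 -0.007
v 2.651 -2.582 1.74
v 3.192 -1.811 0.125
v 3.09 -1.504 0.277
v 2.861 -1.271 0.423
v 2.543 -1.155 0.538
v 2.191 -1.173 0.6
v 1.867 -1.324 0.601
v 1.626 -1.581 0.539
v 1.51 -1.899 0.425
v 1.539 -2.225 0.28
v 1.708 -2.5 0.127
v 1.988 -2.679 -0.006
v 2.331 -2.729 -0.096
v 2.676 -2.643 -0.129
v 2.965 -2.434 -0.097
v 2.193 -2.575 -3.947
v 2.376 -2.997 -3.233
v 0.629 -1.594 -2.967
v 0.813 -2.017 -2.252
v 3.027 -1.603 -3.588
v 3.211 -2.026 -2.873
v 1.464 -0.623 -2.607
v 1.647 -1.045 -1.893
v 1.794 -2.971 3.676
v 1.272 -2.466 4.377
v 1.095 -2.177 2.584
v 0.573 -1.672 3.286
v 2.487 -2.308 3.714
v 1.965 -1.803 4.416
v 1.788 -1.514 2.623
v 1.266 -1.009 3.324
v 3.451 -1.078 0.559
v 3.953 -1.613 0.66
v 4.71 -0.716 1.642
v 4.209 -0.182 1.541
v 4.083 -1.425 0.389
v 4.84 -0.529 1.371
v 4.068 -1.158 0.157
v 4.825 -0.262 1.139
v 3.911 -0.873 0.017
v 4.668 0.024 0.999
v 3.65 -0.634 0.001
v 4.407 0.262 0.983
v 3.343 -0.498 0.113
v 4.1 0.399 1.095
v 3.061 -0.494 0.327
v 3.818 0.402 1.309
v 2.868 -0.624 0.595
v 3.625 0.272 1.576
v 2.809 -0.858 0.854
v 3.566 0.038 1.836
v 2.897 -1.143 1.045
v 3.655 -0.247 2.027
v 3.113 -1.413 1.126
v 3.87 -0.516 2.108
v 3.405 -1.606 1.076
v 4.163 -0.709 2.058
v 3.709 -1.678 0.908
v 4.466 -0.781 1.89
f 1 12 6
f 1 6 2
f 1 2 8
f 1 8 11
f 1 11 12
f 2 6 10
f 6 12 5
f 12 11 3
f 11 8 7
f 8 2 9
f 4 10 5
f 4 5 3
f 4 3 7
f 4 7 9
f 4 9 10
f 5 10 6
f 3 5 12
f 7 3 11
f 9 7 8
f 10 9 2
f 14 13 16
f 14 16 15
f 16 13 17
f 16 17 15
f 17 13 18
f 17 18 15
f 18 13 19
f 18 19 15
f 19 13 20
f 19 20 15
f 20 13 21
f 20 21 15
f 21 13 22
f 21 22 15
f 22 13 23
f 22 23 15
f 23 13 24
f 23 24 15
f 24 13 25
f 24 25 15
f 25 13 26
f 25 26 15
f 26 13 27
f 26 27 15
f 27 13 28
f 27 28 15
f 28 13 29
f 28 29 15
f 29 13 14
f 29 14 15
f 31 33 30
f 34 31 30
f 30 33 32
f 32 34 30
f 31 37 33
f 35 31 34
f 35 37 31
f 33 37 32
f 36 34 32
f 32 37 36
f 36 35 34
f 37 35 36
f 39 41 38
f 42 39 38
f 38 41 40
f 40 42 38
f 39 45 41
f 43 39 42
f 43 45 39
f 41 45 40
f 44 42 40
f 40 45 44
f 44 43 42
f 45 43 44
f 47 46 50
f 47 50 48
f 48 50 51
f 48 51 49
f 50 46 52
f 50 52 51
f 51 52 53
f 51 53 49
f 52 46 54
f 52 54 53
f 53 54 55
f 53 55 49
f 54 46 56
f 54 56 55
f 55 56 57
f 55 57 49
f 56 46 58
f 56 58 57
f 57 58 59
f 57 59 49
f 58 46 60
f 58 60 59
f 59 60 61
f 59 61 49
f 60 46 62
f 60 62 61
f 61 62 63
f 61 63 49
f 62 46 64
f 62 64 63
f 63 64 65
f 63 65 49
f 64 46 66
f 64 66 65
f 65 66 67
f 65 67 49
f 66 46 68
f 66 68 67
f 67 68 69
f 67 69 49
f 68 46 70
f 68 70 69
f 69 70 71
f 69 71 49
f 70 46 72
f 70 72 71
f 71 72 73
f 71 73 49
f 72 46 47
f 72 47 73
f 73 47 48
f 73 48 49



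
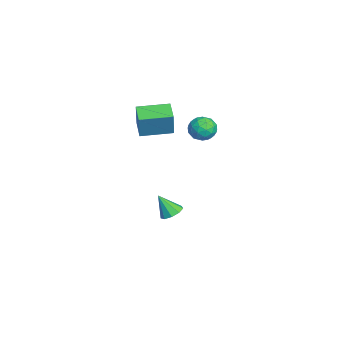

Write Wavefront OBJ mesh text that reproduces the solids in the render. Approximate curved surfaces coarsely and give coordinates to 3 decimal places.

v -1.389 -2.397 2.469
v -0.895 -2.44 4.137
v -1.592 -0.37 2.58
v -1.099 -0.413 4.248
v -0.101 -2.247 2.092
v 0.392 -2.29 3.76
v -0.305 -0.22 2.203
v 0.189 -0.263 3.871
v 2.32 1.63 3.156
v 2.785 0.98 3.601
v 1.335 1.68 4.259
v 1.8 1.03 4.704
v 2.159 1.866 4.608
v 2.768 1.835 3.926
v 1.352 0.825 3.934
v 1.961 0.794 3.252
v 2.187 0.483 4.082
v 2.686 1.126 4.498
v 1.434 1.534 3.362
v 1.933 2.177 3.778
v 2.639 1.301 3.281
v 1.481 1.359 4.579
v 1.692 1.85 4.522
v 1.966 1.469 4.784
v 2.629 1.803 3.473
v 2.903 1.421 3.734
v 2.535 1.942 4.327
v 1.217 1.239 4.126
v 1.491 0.857 4.387
v 2.154 1.191 3.076
v 2.428 0.81 3.338
v 1.585 0.718 3.533
v 2.561 0.627 3.826
v 1.982 0.656 4.474
v 1.718 0.535 4.021
v 2.076 0.517 3.62
v 2.855 1.005 4.071
v 2.275 1.034 4.719
v 2.486 1.525 4.663
v 2.844 1.507 4.262
v 2.503 0.712 4.353
v 1.845 1.626 3.141
v 1.265 1.655 3.789
v 1.276 1.153 3.598
v 1.634 1.135 3.197
v 2.138 2.004 3.386
v 1.559 2.033 4.034
v 2.044 2.143 4.24
v 2.402 2.125 3.839
v 1.617 1.948 3.507
v -0.139 -0.354 -4.647
v 0.489 -0.809 -4.798
v -0.401 -1.166 -3.293
v 0.639 -0.378 -4.51
v 0.426 0.065 -4.286
v -0.052 0.312 -4.23
v -0.57 0.247 -4.37
v -0.886 -0.099 -4.639
v -0.853 -0.564 -4.911
v -0.485 -0.931 -5.06
v 0.045 -1.028 -5.016
f 2 4 1
f 5 2 1
f 1 4 3
f 3 5 1
f 2 8 4
f 6 2 5
f 6 8 2
f 4 8 3
f 7 5 3
f 3 8 7
f 7 6 5
f 8 6 7
f 9 46 25
f 46 20 49
f 25 49 14
f 46 49 25
f 9 25 21
f 25 14 26
f 21 26 10
f 25 26 21
f 9 21 30
f 21 10 31
f 30 31 16
f 21 31 30
f 9 30 42
f 30 16 45
f 42 45 19
f 30 45 42
f 9 42 46
f 42 19 50
f 46 50 20
f 42 50 46
f 10 26 37
f 26 14 40
f 37 40 18
f 26 40 37
f 14 49 27
f 49 20 48
f 27 48 13
f 49 48 27
f 20 50 47
f 50 19 43
f 47 43 11
f 50 43 47
f 19 45 44
f 45 16 32
f 44 32 15
f 45 32 44
f 16 31 36
f 31 10 33
f 36 33 17
f 31 33 36
f 12 38 24
f 38 18 39
f 24 39 13
f 38 39 24
f 12 24 22
f 24 13 23
f 22 23 11
f 24 23 22
f 12 22 29
f 22 11 28
f 29 28 15
f 22 28 29
f 12 29 34
f 29 15 35
f 34 35 17
f 29 35 34
f 12 34 38
f 34 17 41
f 38 41 18
f 34 41 38
f 13 39 27
f 39 18 40
f 27 40 14
f 39 40 27
f 11 23 47
f 23 13 48
f 47 48 20
f 23 48 47
f 15 28 44
f 28 11 43
f 44 43 19
f 28 43 44
f 17 35 36
f 35 15 32
f 36 32 16
f 35 32 36
f 18 41 37
f 41 17 33
f 37 33 10
f 41 33 37
f 52 51 54
f 52 54 53
f 54 51 55
f 54 55 53
f 55 51 56
f 55 56 53
f 56 51 57
f 56 57 53
f 57 51 58
f 57 58 53
f 58 51 59
f 58 59 53
f 59 51 60
f 59 60 53
f 60 51 61
f 60 61 53
f 61 51 52
f 61 52 53



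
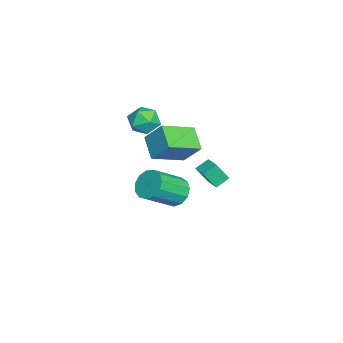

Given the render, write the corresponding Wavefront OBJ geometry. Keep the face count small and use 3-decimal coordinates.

v -0.731 4.16 -1.815
v -0.613 3.532 -0.788
v 0.127 4.652 -1.613
v 0.245 4.024 -0.585
v -0.285 3.556 -2.235
v -0.167 2.928 -1.207
v 0.573 4.048 -2.032
v 0.691 3.42 -1.005
v 1.053 2.119 1.749
v 1.427 3.003 2.901
v 2.186 2.581 1.028
v 2.559 3.465 2.18
v 2.141 0.655 2.52
v 2.514 1.539 3.672
v 3.273 1.117 1.799
v 3.647 2.001 2.951
v -1.276 1.832 -3.893
v -0.572 1.807 -4.515
v 0.501 0.504 -3.249
v -0.204 0.528 -2.627
v -0.468 2.21 -4.188
v 0.604 0.907 -2.922
v -0.621 2.494 -3.767
v 0.452 1.19 -2.501
v -0.981 2.567 -3.386
v 0.091 1.263 -2.12
v -1.436 2.406 -3.166
v -0.364 1.103 -1.9
v -1.84 2.064 -3.177
v -0.767 0.76 -1.911
v -2.064 1.647 -3.415
v -0.992 0.344 -2.149
v -2.039 1.29 -3.805
v -0.967 -0.014 -2.539
v -1.771 1.104 -4.223
v -0.699 -0.199 -2.957
v -1.346 1.149 -4.536
v -0.274 -0.154 -3.27
v -0.899 1.412 -4.645
v 0.173 0.108 -3.379
v -1.183 0.807 1.968
v -0.59 0.877 2.688
v -0.29 -0.237 1.332
v 0.303 -0.167 2.052
v -0.542 -0.548 2.178
v -1.094 0.097 2.571
v 0.214 0.543 1.449
v -0.338 1.188 1.842
v 0.274 0.713 2.367
v -0.193 0.039 2.818
v -0.687 0.601 1.202
v -1.154 -0.073 1.653
f 2 4 1
f 5 2 1
f 1 4 3
f 3 5 1
f 2 8 4
f 6 2 5
f 6 8 2
f 4 8 3
f 7 5 3
f 3 8 7
f 7 6 5
f 8 6 7
f 10 12 9
f 13 10 9
f 9 12 11
f 11 13 9
f 10 16 12
f 14 10 13
f 14 16 10
f 12 16 11
f 15 13 11
f 11 16 15
f 15 14 13
f 16 14 15
f 18 17 21
f 18 21 19
f 19 21 22
f 19 22 20
f 21 17 23
f 21 23 22
f 22 23 24
f 22 24 20
f 23 17 25
f 23 25 24
f 24 25 26
f 24 26 20
f 25 17 27
f 25 27 26
f 26 27 28
f 26 28 20
f 27 17 29
f 27 29 28
f 28 29 30
f 28 30 20
f 29 17 31
f 29 31 30
f 30 31 32
f 30 32 20
f 31 17 33
f 31 33 32
f 32 33 34
f 32 34 20
f 33 17 35
f 33 35 34
f 34 35 36
f 34 36 20
f 35 17 37
f 35 37 36
f 36 37 38
f 36 38 20
f 37 17 39
f 37 39 38
f 38 39 40
f 38 40 20
f 39 17 18
f 39 18 40
f 40 18 19
f 40 19 20
f 41 52 46
f 41 46 42
f 41 42 48
f 41 48 51
f 41 51 52
f 42 46 50
f 46 52 45
f 52 51 43
f 51 48 47
f 48 42 49
f 44 50 45
f 44 45 43
f 44 43 47
f 44 47 49
f 44 49 50
f 45 50 46
f 43 45 52
f 47 43 51
f 49 47 48
f 50 49 42



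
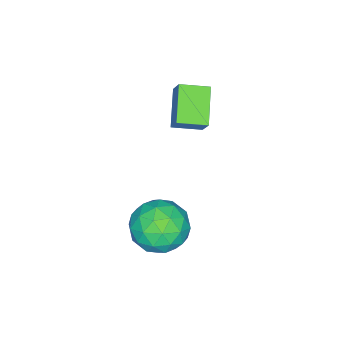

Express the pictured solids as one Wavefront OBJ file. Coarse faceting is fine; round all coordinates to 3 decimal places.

v -2.614 2.741 2.781
v -3.924 2.032 3.719
v -2.232 3.243 3.694
v -3.541 2.534 4.632
v -1.899 1.746 3.028
v -3.208 1.037 3.966
v -1.516 2.248 3.941
v -2.826 1.539 4.879
v 0.913 4.106 1.144
v 1.991 4.181 0.513
v 0.549 2.299 0.307
v 1.627 2.374 -0.324
v 1.638 2.229 0.919
v 1.863 3.346 1.436
v 0.677 3.134 -0.616
v 0.902 4.251 -0.099
v 1.846 3.58 -0.575
v 2.439 3.021 0.375
v 0.101 3.459 0.445
v 0.694 2.9 1.395
v 1.484 4.302 0.902
v 1.056 2.178 -0.082
v 1.062 2.093 0.649
v 1.696 2.137 0.278
v 1.409 3.812 1.445
v 2.042 3.855 1.074
v 1.834 2.708 1.313
v 0.498 2.625 -0.254
v 1.131 2.668 -0.625
v 0.844 4.343 0.542
v 1.478 4.387 0.171
v 0.706 3.772 -0.493
v 2.032 3.993 -0.108
v 1.818 2.931 -0.6
v 1.26 3.377 -0.772
v 1.392 4.034 -0.468
v 2.381 3.664 0.45
v 2.167 2.602 -0.042
v 2.173 2.517 0.688
v 2.306 3.173 0.992
v 2.295 3.311 -0.19
v 0.373 3.878 0.862
v 0.159 2.816 0.37
v 0.234 3.307 -0.172
v 0.367 3.963 0.132
v 0.722 3.549 1.42
v 0.508 2.487 0.928
v 1.148 2.446 1.288
v 1.28 3.103 1.592
v 0.245 3.169 1.01
f 2 4 1
f 5 2 1
f 1 4 3
f 3 5 1
f 2 8 4
f 6 2 5
f 6 8 2
f 4 8 3
f 7 5 3
f 3 8 7
f 7 6 5
f 8 6 7
f 9 46 25
f 46 20 49
f 25 49 14
f 46 49 25
f 9 25 21
f 25 14 26
f 21 26 10
f 25 26 21
f 9 21 30
f 21 10 31
f 30 31 16
f 21 31 30
f 9 30 42
f 30 16 45
f 42 45 19
f 30 45 42
f 9 42 46
f 42 19 50
f 46 50 20
f 42 50 46
f 10 26 37
f 26 14 40
f 37 40 18
f 26 40 37
f 14 49 27
f 49 20 48
f 27 48 13
f 49 48 27
f 20 50 47
f 50 19 43
f 47 43 11
f 50 43 47
f 19 45 44
f 45 16 32
f 44 32 15
f 45 32 44
f 16 31 36
f 31 10 33
f 36 33 17
f 31 33 36
f 12 38 24
f 38 18 39
f 24 39 13
f 38 39 24
f 12 24 22
f 24 13 23
f 22 23 11
f 24 23 22
f 12 22 29
f 22 11 28
f 29 28 15
f 22 28 29
f 12 29 34
f 29 15 35
f 34 35 17
f 29 35 34
f 12 34 38
f 34 17 41
f 38 41 18
f 34 41 38
f 13 39 27
f 39 18 40
f 27 40 14
f 39 40 27
f 11 23 47
f 23 13 48
f 47 48 20
f 23 48 47
f 15 28 44
f 28 11 43
f 44 43 19
f 28 43 44
f 17 35 36
f 35 15 32
f 36 32 16
f 35 32 36
f 18 41 37
f 41 17 33
f 37 33 10
f 41 33 37



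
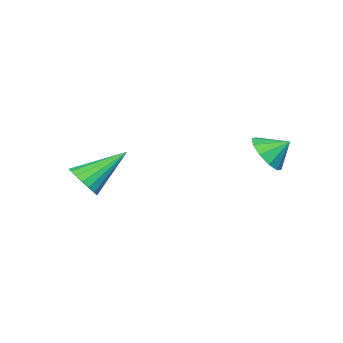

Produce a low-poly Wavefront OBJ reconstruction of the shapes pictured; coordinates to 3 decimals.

v 3.06 -3.726 -0.081
v 3.556 -3.475 0.536
v 1.32 -3.294 1.141
v 3.499 -3.165 0.345
v 3.355 -2.965 0.069
v 3.153 -2.916 -0.236
v 2.932 -3.028 -0.511
v 2.737 -3.278 -0.7
v 2.606 -3.617 -0.767
v 2.565 -3.977 -0.698
v 2.622 -4.288 -0.506
v 2.766 -4.488 -0.231
v 2.968 -4.536 0.075
v 3.188 -4.425 0.349
v 3.383 -4.175 0.539
v 3.514 -3.836 0.605
v -1.949 0.925 1.764
v -1.23 1.356 2.142
v -2.611 1.455 2.416
v -1.412 1.669 1.704
v -1.798 1.697 1.288
v -2.243 1.431 1.054
v -2.575 0.971 1.091
v -2.668 0.493 1.385
v -2.487 0.181 1.824
v -2.1 0.152 2.24
v -1.656 0.418 2.474
v -1.323 0.878 2.436
f 2 1 4
f 2 4 3
f 4 1 5
f 4 5 3
f 5 1 6
f 5 6 3
f 6 1 7
f 6 7 3
f 7 1 8
f 7 8 3
f 8 1 9
f 8 9 3
f 9 1 10
f 9 10 3
f 10 1 11
f 10 11 3
f 11 1 12
f 11 12 3
f 12 1 13
f 12 13 3
f 13 1 14
f 13 14 3
f 14 1 15
f 14 15 3
f 15 1 16
f 15 16 3
f 16 1 2
f 16 2 3
f 18 17 20
f 18 20 19
f 20 17 21
f 20 21 19
f 21 17 22
f 21 22 19
f 22 17 23
f 22 23 19
f 23 17 24
f 23 24 19
f 24 17 25
f 24 25 19
f 25 17 26
f 25 26 19
f 26 17 27
f 26 27 19
f 27 17 28
f 27 28 19
f 28 17 18
f 28 18 19



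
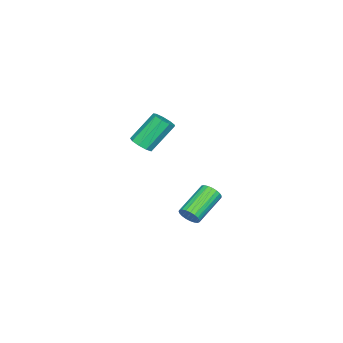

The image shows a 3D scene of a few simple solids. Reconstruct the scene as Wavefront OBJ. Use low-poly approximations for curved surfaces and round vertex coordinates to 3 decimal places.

v -2.195 2.669 -2.855
v -1.929 3.089 -2.502
v -3.659 3.451 -1.631
v -3.925 3.031 -1.985
v -2.001 3.227 -2.702
v -3.731 3.589 -1.832
v -2.107 3.268 -2.929
v -3.837 3.63 -2.059
v -2.228 3.206 -3.143
v -3.958 3.568 -2.273
v -2.343 3.051 -3.308
v -4.073 3.412 -2.437
v -2.432 2.829 -3.394
v -4.162 3.191 -2.523
v -2.481 2.581 -3.387
v -4.211 2.942 -2.516
v -2.48 2.347 -3.288
v -4.21 2.709 -2.417
v -2.43 2.169 -3.114
v -4.16 2.531 -2.244
v -2.339 2.078 -2.895
v -4.069 2.44 -2.025
v -2.223 2.089 -2.67
v -3.953 2.45 -1.8
v -2.103 2.2 -2.477
v -3.833 2.562 -1.606
v -1.998 2.392 -2.349
v -3.728 2.754 -1.478
v -1.928 2.632 -2.308
v -3.657 2.994 -1.438
v -1.903 2.879 -2.362
v -3.633 3.241 -1.492
v -0.21 1.115 2.799
v 0.216 0.863 3.205
v -0.684 1.632 4.627
v -1.11 1.885 4.221
v 0.349 1.259 3.075
v -0.551 2.029 4.497
v 0.221 1.588 2.816
v -0.679 2.357 4.238
v -0.109 1.696 2.549
v -1.009 2.465 3.971
v -0.486 1.532 2.399
v -1.386 2.301 3.821
v -0.734 1.173 2.436
v -1.634 1.942 3.858
v -0.737 0.787 2.643
v -1.637 1.557 4.065
v -0.493 0.555 2.923
v -1.393 1.324 4.345
v -0.117 0.585 3.145
v -1.017 1.354 4.567
f 2 1 5
f 2 5 3
f 3 5 6
f 3 6 4
f 5 1 7
f 5 7 6
f 6 7 8
f 6 8 4
f 7 1 9
f 7 9 8
f 8 9 10
f 8 10 4
f 9 1 11
f 9 11 10
f 10 11 12
f 10 12 4
f 11 1 13
f 11 13 12
f 12 13 14
f 12 14 4
f 13 1 15
f 13 15 14
f 14 15 16
f 14 16 4
f 15 1 17
f 15 17 16
f 16 17 18
f 16 18 4
f 17 1 19
f 17 19 18
f 18 19 20
f 18 20 4
f 19 1 21
f 19 21 20
f 20 21 22
f 20 22 4
f 21 1 23
f 21 23 22
f 22 23 24
f 22 24 4
f 23 1 25
f 23 25 24
f 24 25 26
f 24 26 4
f 25 1 27
f 25 27 26
f 26 27 28
f 26 28 4
f 27 1 29
f 27 29 28
f 28 29 30
f 28 30 4
f 29 1 31
f 29 31 30
f 30 31 32
f 30 32 4
f 31 1 2
f 31 2 32
f 32 2 3
f 32 3 4
f 34 33 37
f 34 37 35
f 35 37 38
f 35 38 36
f 37 33 39
f 37 39 38
f 38 39 40
f 38 40 36
f 39 33 41
f 39 41 40
f 40 41 42
f 40 42 36
f 41 33 43
f 41 43 42
f 42 43 44
f 42 44 36
f 43 33 45
f 43 45 44
f 44 45 46
f 44 46 36
f 45 33 47
f 45 47 46
f 46 47 48
f 46 48 36
f 47 33 49
f 47 49 48
f 48 49 50
f 48 50 36
f 49 33 51
f 49 51 50
f 50 51 52
f 50 52 36
f 51 33 34
f 51 34 52
f 52 34 35
f 52 35 36



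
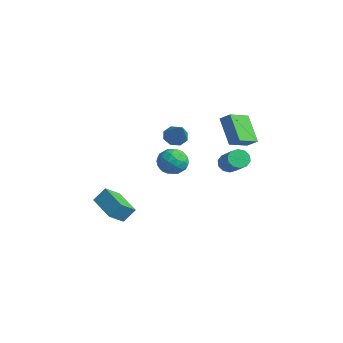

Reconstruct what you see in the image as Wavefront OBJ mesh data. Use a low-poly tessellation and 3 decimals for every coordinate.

v 2.562 2.025 0.433
v 2.952 1.875 -0.166
v 4.589 1.605 0.969
v 4.198 1.755 1.567
v 2.974 2.319 -0.093
v 4.611 2.05 1.042
v 2.839 2.651 0.181
v 4.476 2.382 1.316
v 2.598 2.744 0.551
v 4.235 2.475 1.686
v 2.343 2.562 0.876
v 3.98 2.293 2.011
v 2.171 2.175 1.031
v 3.808 1.905 2.166
v 2.149 1.73 0.958
v 3.786 1.461 2.093
v 2.284 1.398 0.684
v 3.921 1.129 1.819
v 2.525 1.305 0.314
v 4.162 1.036 1.449
v 2.78 1.487 -0.011
v 4.417 1.218 1.124
v -3.122 -4.397 -3.723
v -2.902 -3.656 -2.791
v -3.344 -3.298 -4.544
v -3.124 -2.557 -3.613
v -1.016 -4.363 -4.247
v -0.796 -3.622 -3.316
v -1.238 -3.264 -5.069
v -1.018 -2.523 -4.137
v 1.188 -0.315 0.734
v 2.196 -0.61 0.778
v 0.704 -1.93 0.962
v 1.712 -2.225 1.006
v 1.299 -1.649 1.783
v 1.598 -0.651 1.641
v 1.302 -1.889 0.099
v 1.601 -0.891 -0.043
v 2.267 -1.583 0.385
v 2.265 -1.435 1.426
v 0.635 -1.105 0.314
v 0.633 -0.957 1.355
v 1.734 -0.321 0.736
v 1.166 -2.219 1.004
v 0.923 -1.881 1.461
v 1.515 -2.054 1.487
v 1.382 -0.345 1.243
v 1.975 -0.518 1.269
v 1.448 -1.129 1.86
v 0.925 -2.022 0.471
v 1.518 -2.195 0.497
v 1.385 -0.486 0.253
v 1.977 -0.659 0.279
v 1.452 -1.411 -0.12
v 2.368 -1.066 0.531
v 2.084 -2.015 0.665
v 1.843 -1.818 0.132
v 2.019 -1.231 0.048
v 2.367 -0.979 1.143
v 2.083 -1.928 1.277
v 1.84 -1.59 1.733
v 2.015 -1.003 1.65
v 2.409 -1.551 0.912
v 0.817 -0.612 0.463
v 0.533 -1.561 0.597
v 0.885 -1.537 0.09
v 1.06 -0.95 0.007
v 0.816 -0.525 1.075
v 0.532 -1.474 1.209
v 0.881 -1.309 1.692
v 1.057 -0.722 1.608
v 0.491 -0.989 0.828
v 4.552 0.831 3.105
v 3.119 1.011 4.658
v 4.061 2.387 2.472
v 2.629 2.567 4.024
v 5.131 1.213 3.596
v 3.699 1.393 5.148
v 4.641 2.769 2.962
v 3.208 2.949 4.515
v -0.09 -0.218 2.195
v 0.46 -0.192 1.601
v 1.45 -0.582 3.605
v 0.359 0.364 1.855
v -0.005 0.579 2.308
v -0.419 0.328 2.695
v -0.64 -0.244 2.788
v -0.539 -0.8 2.534
v -0.175 -1.016 2.081
v 0.239 -0.764 1.695
f 2 1 5
f 2 5 3
f 3 5 6
f 3 6 4
f 5 1 7
f 5 7 6
f 6 7 8
f 6 8 4
f 7 1 9
f 7 9 8
f 8 9 10
f 8 10 4
f 9 1 11
f 9 11 10
f 10 11 12
f 10 12 4
f 11 1 13
f 11 13 12
f 12 13 14
f 12 14 4
f 13 1 15
f 13 15 14
f 14 15 16
f 14 16 4
f 15 1 17
f 15 17 16
f 16 17 18
f 16 18 4
f 17 1 19
f 17 19 18
f 18 19 20
f 18 20 4
f 19 1 21
f 19 21 20
f 20 21 22
f 20 22 4
f 21 1 2
f 21 2 22
f 22 2 3
f 22 3 4
f 24 26 23
f 27 24 23
f 23 26 25
f 25 27 23
f 24 30 26
f 28 24 27
f 28 30 24
f 26 30 25
f 29 27 25
f 25 30 29
f 29 28 27
f 30 28 29
f 31 68 47
f 68 42 71
f 47 71 36
f 68 71 47
f 31 47 43
f 47 36 48
f 43 48 32
f 47 48 43
f 31 43 52
f 43 32 53
f 52 53 38
f 43 53 52
f 31 52 64
f 52 38 67
f 64 67 41
f 52 67 64
f 31 64 68
f 64 41 72
f 68 72 42
f 64 72 68
f 32 48 59
f 48 36 62
f 59 62 40
f 48 62 59
f 36 71 49
f 71 42 70
f 49 70 35
f 71 70 49
f 42 72 69
f 72 41 65
f 69 65 33
f 72 65 69
f 41 67 66
f 67 38 54
f 66 54 37
f 67 54 66
f 38 53 58
f 53 32 55
f 58 55 39
f 53 55 58
f 34 60 46
f 60 40 61
f 46 61 35
f 60 61 46
f 34 46 44
f 46 35 45
f 44 45 33
f 46 45 44
f 34 44 51
f 44 33 50
f 51 50 37
f 44 50 51
f 34 51 56
f 51 37 57
f 56 57 39
f 51 57 56
f 34 56 60
f 56 39 63
f 60 63 40
f 56 63 60
f 35 61 49
f 61 40 62
f 49 62 36
f 61 62 49
f 33 45 69
f 45 35 70
f 69 70 42
f 45 70 69
f 37 50 66
f 50 33 65
f 66 65 41
f 50 65 66
f 39 57 58
f 57 37 54
f 58 54 38
f 57 54 58
f 40 63 59
f 63 39 55
f 59 55 32
f 63 55 59
f 74 76 73
f 77 74 73
f 73 76 75
f 75 77 73
f 74 80 76
f 78 74 77
f 78 80 74
f 76 80 75
f 79 77 75
f 75 80 79
f 79 78 77
f 80 78 79
f 82 81 84
f 82 84 83
f 84 81 85
f 84 85 83
f 85 81 86
f 85 86 83
f 86 81 87
f 86 87 83
f 87 81 88
f 87 88 83
f 88 81 89
f 88 89 83
f 89 81 90
f 89 90 83
f 90 81 82
f 90 82 83



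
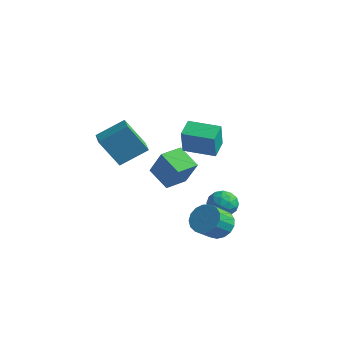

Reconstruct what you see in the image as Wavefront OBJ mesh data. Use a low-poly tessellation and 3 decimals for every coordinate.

v 1.163 0.855 -3.053
v 1.902 1.194 -2.529
v 2.018 -0.394 -3.451
v 2.757 -0.055 -2.927
v 1.955 -0.37 -2.486
v 1.427 0.402 -2.24
v 2.493 0.398 -3.74
v 1.965 1.17 -3.494
v 2.724 0.911 -2.953
v 2.391 0.437 -2.178
v 1.529 0.363 -3.802
v 1.196 -0.111 -3.027
v 1.457 1.134 -2.756
v 2.463 -0.334 -3.224
v 1.991 -0.519 -2.965
v 2.426 -0.32 -2.656
v 1.178 0.669 -2.587
v 1.612 0.868 -2.278
v 1.644 -0.051 -2.253
v 2.308 -0.068 -3.702
v 2.742 0.131 -3.393
v 1.494 1.12 -3.324
v 1.929 1.319 -3.015
v 2.276 0.851 -3.727
v 2.375 1.167 -2.697
v 2.878 0.433 -2.931
v 2.723 0.699 -3.409
v 2.412 1.153 -3.265
v 2.179 0.889 -2.242
v 2.682 0.154 -2.476
v 2.211 -0.031 -2.217
v 1.9 0.423 -2.072
v 2.663 0.722 -2.491
v 1.238 0.646 -3.504
v 1.741 -0.089 -3.738
v 2.02 0.377 -3.908
v 1.709 0.831 -3.763
v 1.042 0.367 -3.049
v 1.545 -0.367 -3.283
v 1.508 -0.353 -2.715
v 1.197 0.101 -2.571
v 1.257 0.078 -3.489
v -0.782 -2.687 0.064
v 0.165 -2.78 1.766
v -0.608 -1.258 0.045
v 0.34 -1.351 1.747
v 0.62 -2.869 -0.727
v 1.568 -2.962 0.975
v 0.795 -1.44 -0.746
v 1.742 -1.533 0.956
v 0.59 -1.472 1.656
v 0.872 -1.944 3.307
v 0.155 -0.367 2.047
v 0.437 -0.839 3.698
v 2.363 -0.741 1.562
v 2.645 -1.213 3.213
v 1.928 0.364 1.953
v 2.21 -0.108 3.604
v 3.546 -1.825 -2.964
v 3.918 -2.454 -3.662
v 3.825 -3.604 -2.673
v 3.454 -2.975 -1.976
v 4.311 -2.289 -3.433
v 4.218 -3.44 -2.444
v 4.529 -2.018 -3.097
v 4.436 -3.169 -2.109
v 4.521 -1.703 -2.731
v 4.429 -2.853 -1.742
v 4.291 -1.415 -2.418
v 4.198 -2.566 -1.429
v 3.889 -1.222 -2.23
v 3.797 -2.372 -1.242
v 3.41 -1.166 -2.211
v 3.317 -2.317 -1.222
v 2.961 -1.262 -2.364
v 2.868 -2.412 -1.375
v 2.647 -1.486 -2.655
v 2.554 -2.637 -1.666
v 2.538 -1.788 -3.016
v 2.446 -2.939 -2.027
v 2.661 -2.098 -3.366
v 2.568 -3.249 -2.377
v 2.986 -2.346 -3.624
v 2.894 -3.497 -2.635
v 3.44 -2.474 -3.73
v 3.347 -3.625 -2.742
v -2.852 -2.904 -0.241
v -3.803 -3.598 1.593
v -3.918 -2.006 -0.455
v -4.869 -2.7 1.38
v -1.891 -1.52 0.78
v -2.842 -2.214 2.615
v -2.957 -0.622 0.567
v -3.908 -1.316 2.401
f 1 38 17
f 38 12 41
f 17 41 6
f 38 41 17
f 1 17 13
f 17 6 18
f 13 18 2
f 17 18 13
f 1 13 22
f 13 2 23
f 22 23 8
f 13 23 22
f 1 22 34
f 22 8 37
f 34 37 11
f 22 37 34
f 1 34 38
f 34 11 42
f 38 42 12
f 34 42 38
f 2 18 29
f 18 6 32
f 29 32 10
f 18 32 29
f 6 41 19
f 41 12 40
f 19 40 5
f 41 40 19
f 12 42 39
f 42 11 35
f 39 35 3
f 42 35 39
f 11 37 36
f 37 8 24
f 36 24 7
f 37 24 36
f 8 23 28
f 23 2 25
f 28 25 9
f 23 25 28
f 4 30 16
f 30 10 31
f 16 31 5
f 30 31 16
f 4 16 14
f 16 5 15
f 14 15 3
f 16 15 14
f 4 14 21
f 14 3 20
f 21 20 7
f 14 20 21
f 4 21 26
f 21 7 27
f 26 27 9
f 21 27 26
f 4 26 30
f 26 9 33
f 30 33 10
f 26 33 30
f 5 31 19
f 31 10 32
f 19 32 6
f 31 32 19
f 3 15 39
f 15 5 40
f 39 40 12
f 15 40 39
f 7 20 36
f 20 3 35
f 36 35 11
f 20 35 36
f 9 27 28
f 27 7 24
f 28 24 8
f 27 24 28
f 10 33 29
f 33 9 25
f 29 25 2
f 33 25 29
f 44 46 43
f 47 44 43
f 43 46 45
f 45 47 43
f 44 50 46
f 48 44 47
f 48 50 44
f 46 50 45
f 49 47 45
f 45 50 49
f 49 48 47
f 50 48 49
f 52 54 51
f 55 52 51
f 51 54 53
f 53 55 51
f 52 58 54
f 56 52 55
f 56 58 52
f 54 58 53
f 57 55 53
f 53 58 57
f 57 56 55
f 58 56 57
f 60 59 63
f 60 63 61
f 61 63 64
f 61 64 62
f 63 59 65
f 63 65 64
f 64 65 66
f 64 66 62
f 65 59 67
f 65 67 66
f 66 67 68
f 66 68 62
f 67 59 69
f 67 69 68
f 68 69 70
f 68 70 62
f 69 59 71
f 69 71 70
f 70 71 72
f 70 72 62
f 71 59 73
f 71 73 72
f 72 73 74
f 72 74 62
f 73 59 75
f 73 75 74
f 74 75 76
f 74 76 62
f 75 59 77
f 75 77 76
f 76 77 78
f 76 78 62
f 77 59 79
f 77 79 78
f 78 79 80
f 78 80 62
f 79 59 81
f 79 81 80
f 80 81 82
f 80 82 62
f 81 59 83
f 81 83 82
f 82 83 84
f 82 84 62
f 83 59 85
f 83 85 84
f 84 85 86
f 84 86 62
f 85 59 60
f 85 60 86
f 86 60 61
f 86 61 62
f 88 90 87
f 91 88 87
f 87 90 89
f 89 91 87
f 88 94 90
f 92 88 91
f 92 94 88
f 90 94 89
f 93 91 89
f 89 94 93
f 93 92 91
f 94 92 93



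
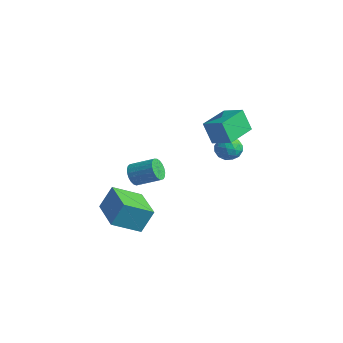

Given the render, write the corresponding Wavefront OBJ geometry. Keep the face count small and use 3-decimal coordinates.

v -0.942 1.929 2.696
v -1.475 1.791 3.95
v -1.262 3.72 2.757
v -1.795 3.581 4.012
v 0.215 2.119 3.208
v -0.318 1.98 4.463
v -0.105 3.909 3.27
v -0.638 3.771 4.524
v -1.363 4.269 0.493
v -0.995 3.722 0.945
v -2.465 4.058 1.135
v -2.097 3.511 1.587
v -1.911 4.285 1.664
v -1.23 4.415 1.267
v -2.23 3.365 0.813
v -1.549 3.495 0.416
v -1.531 3.164 1.143
v -1.334 3.732 1.669
v -2.126 4.048 0.411
v -1.929 4.616 0.937
v -1.082 4.014 0.663
v -2.378 3.766 1.417
v -2.269 4.22 1.462
v -2.052 3.899 1.728
v -1.22 4.421 0.852
v -1.004 4.1 1.118
v -1.543 4.431 1.54
v -2.456 3.68 0.962
v -2.24 3.359 1.228
v -1.408 3.881 0.352
v -1.191 3.56 0.618
v -1.917 3.349 0.54
v -1.181 3.365 1.045
v -1.829 3.241 1.422
v -1.907 3.154 0.967
v -1.506 3.231 0.734
v -1.065 3.699 1.354
v -1.713 3.575 1.731
v -1.604 4.029 1.776
v -1.203 4.106 1.543
v -1.38 3.37 1.47
v -1.747 4.205 0.349
v -2.395 4.081 0.726
v -2.257 3.674 0.537
v -1.856 3.751 0.304
v -1.631 4.539 0.658
v -2.279 4.415 1.035
v -1.954 4.549 1.346
v -1.553 4.626 1.113
v -2.08 4.41 0.61
v -4.111 -2.913 -1.416
v -3.876 -2.241 -0.141
v -3.397 -1.538 -2.272
v -3.163 -0.866 -0.998
v -2.137 -3.854 -1.282
v -1.903 -3.182 -0.008
v -1.424 -2.479 -2.139
v -1.189 -1.807 -0.864
v -2.189 -2.259 1.651
v -1.774 -2.457 1.164
v -0.716 -1.759 1.782
v -1.131 -1.561 2.269
v -1.872 -2.218 1.062
v -0.815 -1.519 1.68
v -2.026 -1.985 1.062
v -0.968 -1.287 1.68
v -2.208 -1.8 1.164
v -1.15 -1.101 1.781
v -2.386 -1.694 1.35
v -1.328 -0.996 1.967
v -2.53 -1.686 1.588
v -1.473 -0.988 2.206
v -2.616 -1.777 1.837
v -1.558 -1.079 2.455
v -2.627 -1.952 2.054
v -1.569 -1.253 2.672
v -2.563 -2.179 2.201
v -1.505 -1.481 2.819
v -2.434 -2.421 2.254
v -1.376 -1.722 2.871
v -2.263 -2.634 2.202
v -1.205 -1.936 2.819
v -2.078 -2.783 2.054
v -1.021 -2.084 2.672
v -1.913 -2.841 1.838
v -0.856 -2.142 2.455
v -1.796 -2.798 1.589
v -0.738 -2.1 2.206
v -1.747 -2.663 1.35
v -0.689 -1.964 1.968
f 2 4 1
f 5 2 1
f 1 4 3
f 3 5 1
f 2 8 4
f 6 2 5
f 6 8 2
f 4 8 3
f 7 5 3
f 3 8 7
f 7 6 5
f 8 6 7
f 9 46 25
f 46 20 49
f 25 49 14
f 46 49 25
f 9 25 21
f 25 14 26
f 21 26 10
f 25 26 21
f 9 21 30
f 21 10 31
f 30 31 16
f 21 31 30
f 9 30 42
f 30 16 45
f 42 45 19
f 30 45 42
f 9 42 46
f 42 19 50
f 46 50 20
f 42 50 46
f 10 26 37
f 26 14 40
f 37 40 18
f 26 40 37
f 14 49 27
f 49 20 48
f 27 48 13
f 49 48 27
f 20 50 47
f 50 19 43
f 47 43 11
f 50 43 47
f 19 45 44
f 45 16 32
f 44 32 15
f 45 32 44
f 16 31 36
f 31 10 33
f 36 33 17
f 31 33 36
f 12 38 24
f 38 18 39
f 24 39 13
f 38 39 24
f 12 24 22
f 24 13 23
f 22 23 11
f 24 23 22
f 12 22 29
f 22 11 28
f 29 28 15
f 22 28 29
f 12 29 34
f 29 15 35
f 34 35 17
f 29 35 34
f 12 34 38
f 34 17 41
f 38 41 18
f 34 41 38
f 13 39 27
f 39 18 40
f 27 40 14
f 39 40 27
f 11 23 47
f 23 13 48
f 47 48 20
f 23 48 47
f 15 28 44
f 28 11 43
f 44 43 19
f 28 43 44
f 17 35 36
f 35 15 32
f 36 32 16
f 35 32 36
f 18 41 37
f 41 17 33
f 37 33 10
f 41 33 37
f 52 54 51
f 55 52 51
f 51 54 53
f 53 55 51
f 52 58 54
f 56 52 55
f 56 58 52
f 54 58 53
f 57 55 53
f 53 58 57
f 57 56 55
f 58 56 57
f 60 59 63
f 60 63 61
f 61 63 64
f 61 64 62
f 63 59 65
f 63 65 64
f 64 65 66
f 64 66 62
f 65 59 67
f 65 67 66
f 66 67 68
f 66 68 62
f 67 59 69
f 67 69 68
f 68 69 70
f 68 70 62
f 69 59 71
f 69 71 70
f 70 71 72
f 70 72 62
f 71 59 73
f 71 73 72
f 72 73 74
f 72 74 62
f 73 59 75
f 73 75 74
f 74 75 76
f 74 76 62
f 75 59 77
f 75 77 76
f 76 77 78
f 76 78 62
f 77 59 79
f 77 79 78
f 78 79 80
f 78 80 62
f 79 59 81
f 79 81 80
f 80 81 82
f 80 82 62
f 81 59 83
f 81 83 82
f 82 83 84
f 82 84 62
f 83 59 85
f 83 85 84
f 84 85 86
f 84 86 62
f 85 59 87
f 85 87 86
f 86 87 88
f 86 88 62
f 87 59 89
f 87 89 88
f 88 89 90
f 88 90 62
f 89 59 60
f 89 60 90
f 90 60 61
f 90 61 62

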